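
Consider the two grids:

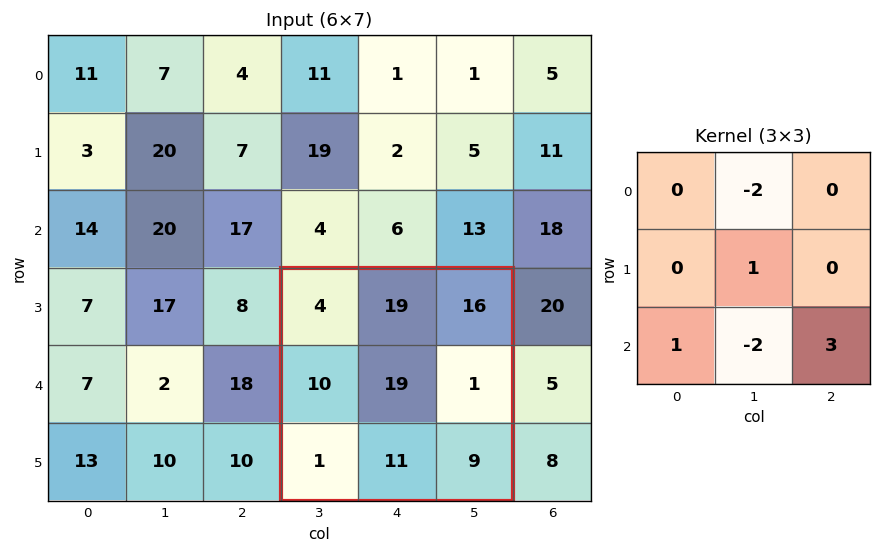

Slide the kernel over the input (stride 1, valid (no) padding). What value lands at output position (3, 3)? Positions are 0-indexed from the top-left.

The receptive field on the input at this output position is [4 19 16 / 10 19 1 / 1 11 9]. Elementwise product with the kernel and sum: 19·-2 + 19·1 + 1·1 + 11·-2 + 9·3.

-13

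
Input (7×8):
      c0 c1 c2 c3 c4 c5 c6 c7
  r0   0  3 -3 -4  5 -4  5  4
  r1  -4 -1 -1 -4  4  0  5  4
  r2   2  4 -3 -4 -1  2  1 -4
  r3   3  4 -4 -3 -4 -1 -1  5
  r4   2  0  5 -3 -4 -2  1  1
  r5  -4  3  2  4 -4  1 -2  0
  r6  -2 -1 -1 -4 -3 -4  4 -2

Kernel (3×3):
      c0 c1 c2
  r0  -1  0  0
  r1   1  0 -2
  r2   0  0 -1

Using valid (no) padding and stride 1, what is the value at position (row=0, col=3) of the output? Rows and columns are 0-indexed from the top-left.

-2

The receptive field on the input at this output position is [-4 5 -4 / -4 4 0 / -4 -1 2]. Elementwise product with the kernel and sum: -4·-1 + -4·1 + 0·-2 + 2·-1.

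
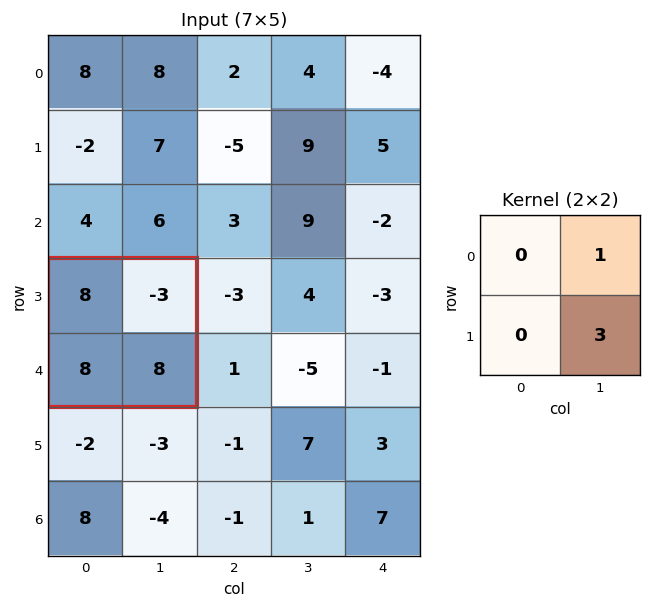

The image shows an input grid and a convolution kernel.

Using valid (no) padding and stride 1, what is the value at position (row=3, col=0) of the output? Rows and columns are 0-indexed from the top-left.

The receptive field on the input at this output position is [8 -3 / 8 8]. Elementwise product with the kernel and sum: -3·1 + 8·3.

21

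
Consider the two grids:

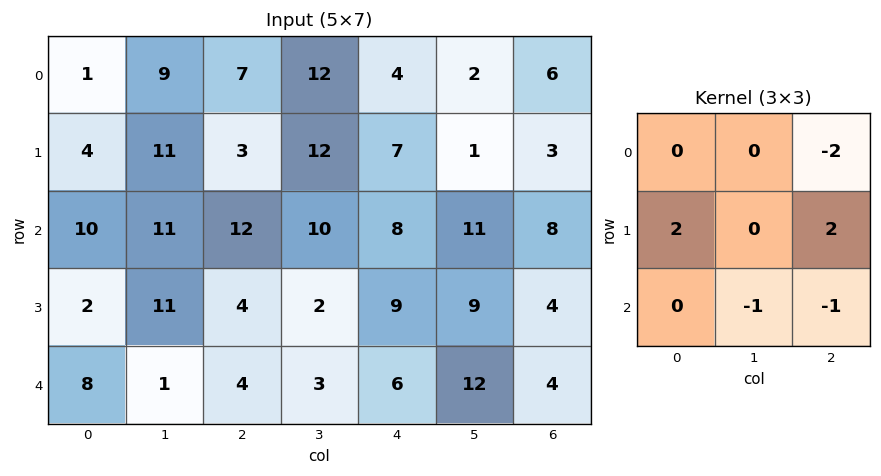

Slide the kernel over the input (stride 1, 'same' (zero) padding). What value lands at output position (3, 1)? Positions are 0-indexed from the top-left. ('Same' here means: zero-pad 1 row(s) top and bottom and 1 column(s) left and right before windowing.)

The receptive field on the zero-padded input at this output position is [10 11 12 / 2 11 4 / 8 1 4]. Elementwise product with the kernel and sum: 12·-2 + 2·2 + 4·2 + 1·-1 + 4·-1.

-17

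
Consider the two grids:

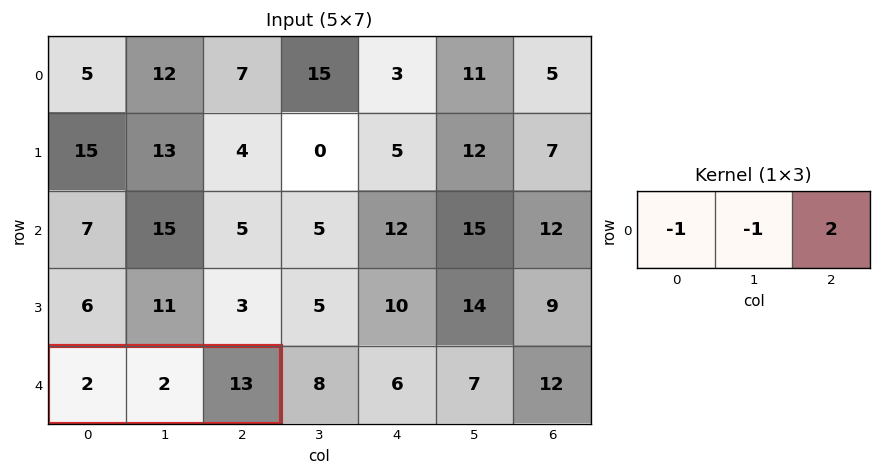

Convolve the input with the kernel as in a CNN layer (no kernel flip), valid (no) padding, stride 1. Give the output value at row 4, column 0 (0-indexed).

22

The receptive field on the input at this output position is [2 2 13]. Elementwise product with the kernel and sum: 2·-1 + 2·-1 + 13·2.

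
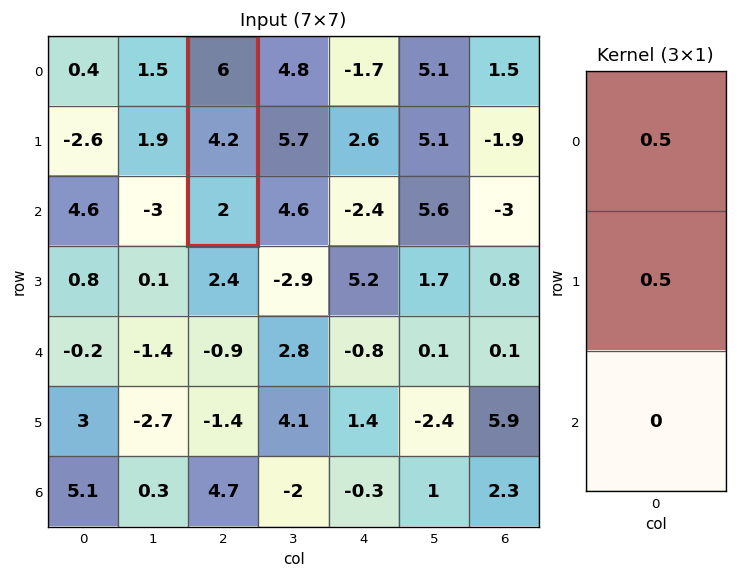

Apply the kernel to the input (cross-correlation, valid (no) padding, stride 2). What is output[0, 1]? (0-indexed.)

The receptive field on the input at this output position is [6 / 4.2 / 2]. Elementwise product with the kernel and sum: 6·0.5 + 4.2·0.5.

5.1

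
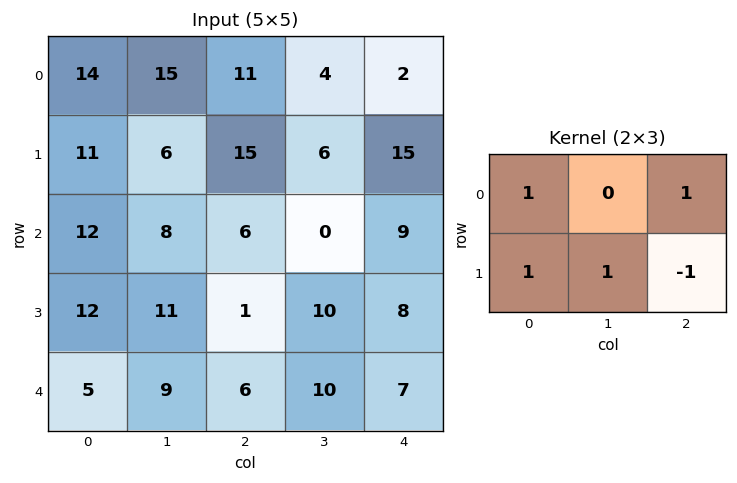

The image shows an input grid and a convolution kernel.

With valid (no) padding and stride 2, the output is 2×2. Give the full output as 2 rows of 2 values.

Output[0,0]: The receptive field on the input at this output position is [14 15 11 / 11 6 15]. Elementwise product with the kernel and sum: 14·1 + 11·1 + 11·1 + 6·1 + 15·-1.
Output[0,1]: The receptive field on the input at this output position is [11 4 2 / 15 6 15]. Elementwise product with the kernel and sum: 11·1 + 2·1 + 15·1 + 6·1 + 15·-1.

27 19
40 18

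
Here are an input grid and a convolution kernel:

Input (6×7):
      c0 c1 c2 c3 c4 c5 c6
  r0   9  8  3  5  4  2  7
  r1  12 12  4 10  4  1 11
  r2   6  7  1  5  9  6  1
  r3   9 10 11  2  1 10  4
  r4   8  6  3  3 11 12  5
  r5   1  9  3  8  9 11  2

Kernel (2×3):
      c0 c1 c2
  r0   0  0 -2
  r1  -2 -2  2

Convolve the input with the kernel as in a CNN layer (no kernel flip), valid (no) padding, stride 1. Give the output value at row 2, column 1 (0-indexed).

-48

The receptive field on the input at this output position is [7 1 5 / 10 11 2]. Elementwise product with the kernel and sum: 5·-2 + 10·-2 + 11·-2 + 2·2.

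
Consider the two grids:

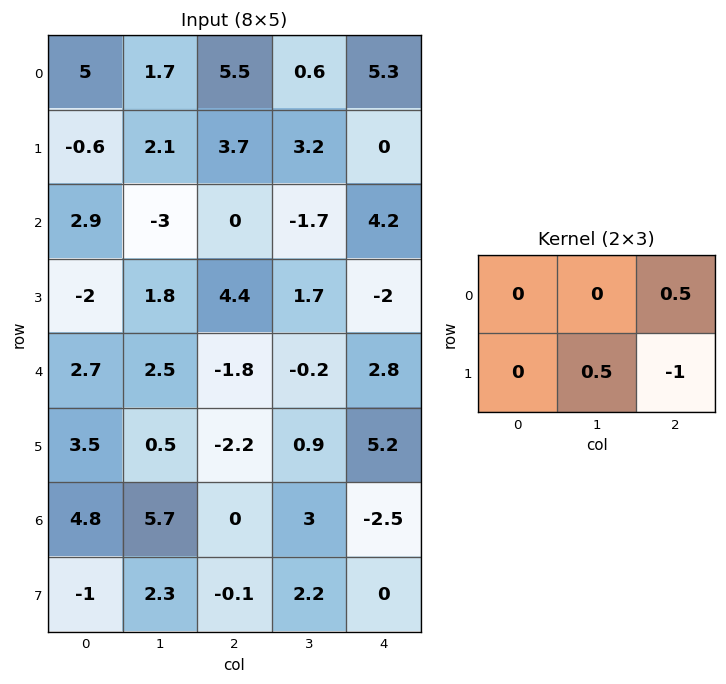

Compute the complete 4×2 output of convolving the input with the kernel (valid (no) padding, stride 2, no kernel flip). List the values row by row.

0.1 4.25
-3.5 4.95
1.55 -3.35
1.25 -0.15

Output[0,0]: The receptive field on the input at this output position is [5 1.7 5.5 / -0.6 2.1 3.7]. Elementwise product with the kernel and sum: 5.5·0.5 + 2.1·0.5 + 3.7·-1.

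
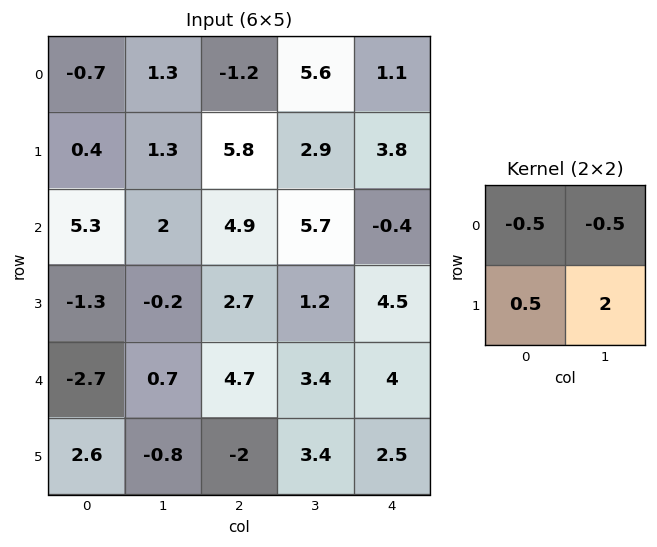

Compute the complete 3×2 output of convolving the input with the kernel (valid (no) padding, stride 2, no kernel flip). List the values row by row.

2.5 6.5
-4.7 -1.55
0.7 1.75

Output[0,0]: The receptive field on the input at this output position is [-0.7 1.3 / 0.4 1.3]. Elementwise product with the kernel and sum: -0.7·-0.5 + 1.3·-0.5 + 0.4·0.5 + 1.3·2.
Output[0,1]: The receptive field on the input at this output position is [-1.2 5.6 / 5.8 2.9]. Elementwise product with the kernel and sum: -1.2·-0.5 + 5.6·-0.5 + 5.8·0.5 + 2.9·2.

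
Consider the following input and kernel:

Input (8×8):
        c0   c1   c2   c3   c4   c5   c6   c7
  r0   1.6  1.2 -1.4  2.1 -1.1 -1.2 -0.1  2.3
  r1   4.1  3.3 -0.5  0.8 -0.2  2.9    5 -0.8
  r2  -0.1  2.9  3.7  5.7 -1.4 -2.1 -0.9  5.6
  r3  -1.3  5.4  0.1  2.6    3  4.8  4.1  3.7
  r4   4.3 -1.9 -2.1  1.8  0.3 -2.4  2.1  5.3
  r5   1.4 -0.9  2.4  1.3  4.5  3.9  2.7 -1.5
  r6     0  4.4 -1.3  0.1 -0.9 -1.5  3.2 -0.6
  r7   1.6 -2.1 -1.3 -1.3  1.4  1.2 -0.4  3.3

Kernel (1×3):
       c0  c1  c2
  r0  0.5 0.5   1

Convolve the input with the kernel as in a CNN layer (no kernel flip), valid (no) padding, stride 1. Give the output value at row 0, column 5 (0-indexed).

The receptive field on the input at this output position is [-1.2 -0.1 2.3]. Elementwise product with the kernel and sum: -1.2·0.5 + -0.1·0.5 + 2.3·1.

1.65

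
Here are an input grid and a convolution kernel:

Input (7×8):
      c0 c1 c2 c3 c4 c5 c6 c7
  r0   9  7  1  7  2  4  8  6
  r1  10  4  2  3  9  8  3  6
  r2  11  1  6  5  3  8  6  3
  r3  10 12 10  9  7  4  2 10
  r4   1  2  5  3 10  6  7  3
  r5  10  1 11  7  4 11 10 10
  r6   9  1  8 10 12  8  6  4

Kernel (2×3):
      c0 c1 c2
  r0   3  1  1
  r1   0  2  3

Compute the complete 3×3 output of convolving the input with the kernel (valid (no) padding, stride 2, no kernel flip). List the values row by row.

49 45 43
94 65 37
45 54 95

Output[0,0]: The receptive field on the input at this output position is [9 7 1 / 10 4 2]. Elementwise product with the kernel and sum: 9·3 + 7·1 + 1·1 + 4·2 + 2·3.
Output[0,1]: The receptive field on the input at this output position is [1 7 2 / 2 3 9]. Elementwise product with the kernel and sum: 1·3 + 7·1 + 2·1 + 3·2 + 9·3.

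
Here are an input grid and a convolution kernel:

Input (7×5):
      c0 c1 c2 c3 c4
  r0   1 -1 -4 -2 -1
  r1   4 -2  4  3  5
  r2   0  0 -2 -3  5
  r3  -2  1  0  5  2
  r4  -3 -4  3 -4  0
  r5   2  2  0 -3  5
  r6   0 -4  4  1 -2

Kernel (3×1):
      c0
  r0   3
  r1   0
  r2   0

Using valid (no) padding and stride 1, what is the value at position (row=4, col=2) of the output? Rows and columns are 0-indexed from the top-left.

9

The receptive field on the input at this output position is [3 / 0 / 4]. Elementwise product with the kernel and sum: 3·3.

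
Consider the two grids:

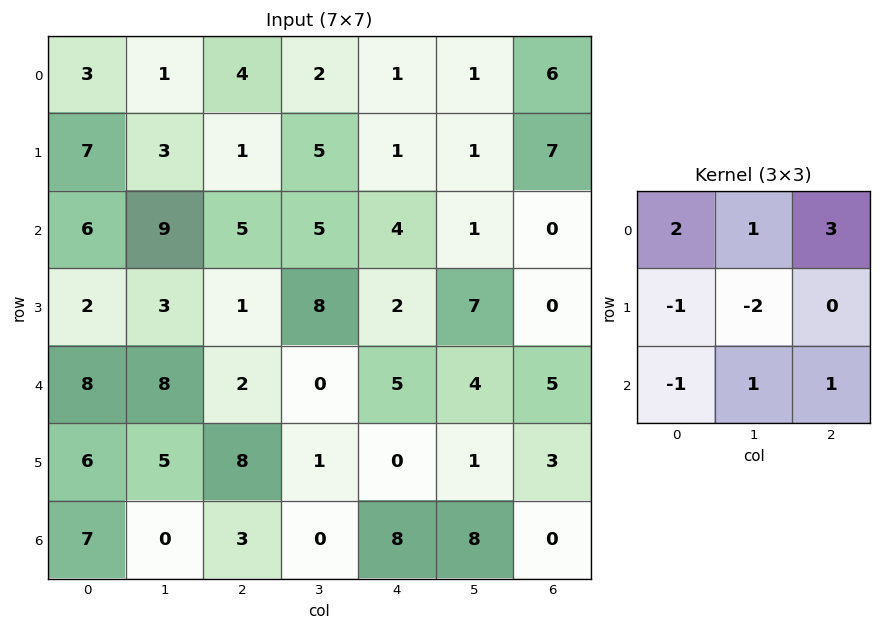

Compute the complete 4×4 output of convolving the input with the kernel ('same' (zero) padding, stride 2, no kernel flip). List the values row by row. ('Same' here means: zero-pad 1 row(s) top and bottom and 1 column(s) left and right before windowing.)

Output[0,0]: The receptive field on the zero-padded input at this output position is [0 0 0 / 0 3 1 / 0 7 3]. Elementwise product with the kernel and sum: 0·2 + 0·1 + 0·3 + 0·-1 + 3·-2 + 0·-1 + 7·1 + 3·1.
Output[0,1]: The receptive field on the zero-padded input at this output position is [0 0 0 / 1 4 2 / 3 1 5]. Elementwise product with the kernel and sum: 0·2 + 0·1 + 0·3 + 1·-1 + 4·-2 + 3·-1 + 1·1 + 5·1.

4 -6 -7 -7
9 9 2 1
6 23 29 2
7 15 -11 -3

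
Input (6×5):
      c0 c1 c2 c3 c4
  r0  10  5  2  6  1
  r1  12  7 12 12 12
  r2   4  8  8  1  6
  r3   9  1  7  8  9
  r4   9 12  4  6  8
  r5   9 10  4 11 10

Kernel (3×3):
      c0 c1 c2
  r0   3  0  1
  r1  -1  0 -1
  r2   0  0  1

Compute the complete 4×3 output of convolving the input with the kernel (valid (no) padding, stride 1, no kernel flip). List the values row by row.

16 3 -11
43 32 43
8 22 22
25 4 28

Output[0,0]: The receptive field on the input at this output position is [10 5 2 / 12 7 12 / 4 8 8]. Elementwise product with the kernel and sum: 10·3 + 2·1 + 12·-1 + 12·-1 + 8·1.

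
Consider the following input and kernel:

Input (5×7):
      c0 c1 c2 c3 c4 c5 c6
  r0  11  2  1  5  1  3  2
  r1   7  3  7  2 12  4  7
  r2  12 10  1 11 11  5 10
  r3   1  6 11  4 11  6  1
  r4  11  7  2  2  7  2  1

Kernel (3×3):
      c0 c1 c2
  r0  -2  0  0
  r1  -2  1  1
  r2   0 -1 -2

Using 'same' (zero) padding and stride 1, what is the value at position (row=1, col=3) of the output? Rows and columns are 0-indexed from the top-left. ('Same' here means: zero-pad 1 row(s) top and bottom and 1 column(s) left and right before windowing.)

-35

The receptive field on the zero-padded input at this output position is [1 5 1 / 7 2 12 / 1 11 11]. Elementwise product with the kernel and sum: 1·-2 + 7·-2 + 2·1 + 12·1 + 11·-1 + 11·-2.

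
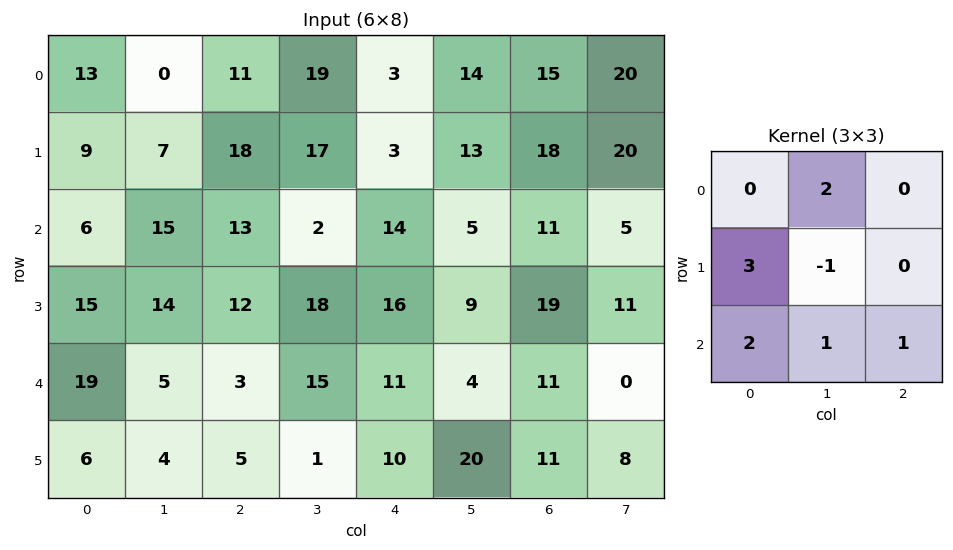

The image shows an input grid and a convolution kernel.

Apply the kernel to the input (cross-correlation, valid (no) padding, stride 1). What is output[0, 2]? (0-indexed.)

117

The receptive field on the input at this output position is [11 19 3 / 18 17 3 / 13 2 14]. Elementwise product with the kernel and sum: 19·2 + 18·3 + 17·-1 + 13·2 + 2·1 + 14·1.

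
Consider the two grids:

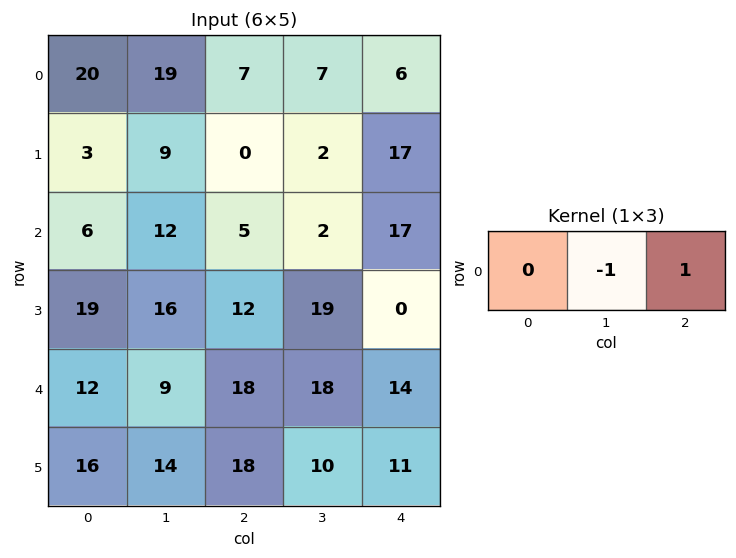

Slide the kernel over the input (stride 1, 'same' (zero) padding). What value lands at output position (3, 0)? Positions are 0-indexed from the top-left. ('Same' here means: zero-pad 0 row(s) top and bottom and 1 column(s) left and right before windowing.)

-3

The receptive field on the zero-padded input at this output position is [0 19 16]. Elementwise product with the kernel and sum: 19·-1 + 16·1.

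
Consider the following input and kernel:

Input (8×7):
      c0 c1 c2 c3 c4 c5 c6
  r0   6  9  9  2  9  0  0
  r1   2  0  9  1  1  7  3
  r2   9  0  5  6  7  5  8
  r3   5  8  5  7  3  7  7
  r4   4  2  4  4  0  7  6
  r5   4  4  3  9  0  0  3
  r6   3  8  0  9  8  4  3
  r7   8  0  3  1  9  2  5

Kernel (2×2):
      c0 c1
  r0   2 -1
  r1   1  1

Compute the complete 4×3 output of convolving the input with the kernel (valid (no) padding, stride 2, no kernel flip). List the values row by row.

5 26 26
31 16 19
14 16 -7
6 -5 23

Output[0,0]: The receptive field on the input at this output position is [6 9 / 2 0]. Elementwise product with the kernel and sum: 6·2 + 9·-1 + 2·1 + 0·1.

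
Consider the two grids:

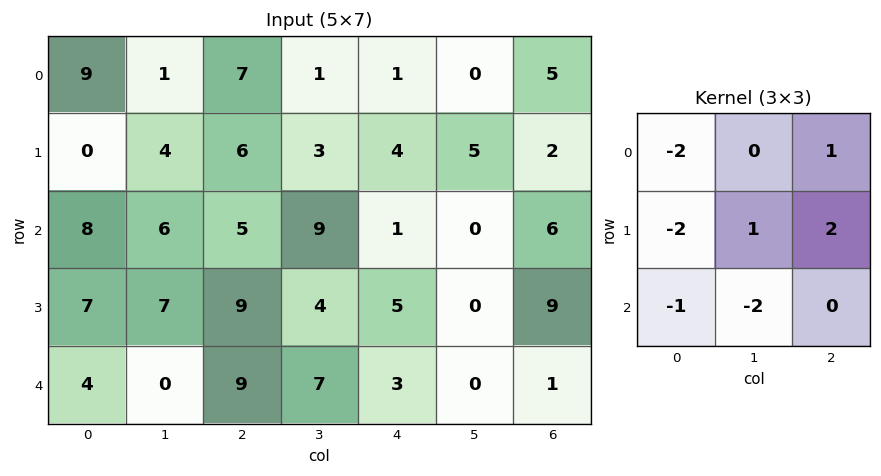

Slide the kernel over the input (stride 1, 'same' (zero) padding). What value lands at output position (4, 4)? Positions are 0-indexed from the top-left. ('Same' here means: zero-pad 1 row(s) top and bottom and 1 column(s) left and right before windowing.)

The receptive field on the zero-padded input at this output position is [4 5 0 / 7 3 0 / 0 0 0]. Elementwise product with the kernel and sum: 4·-2 + 0·1 + 7·-2 + 3·1 + 0·2 + 0·-1 + 0·-2.

-19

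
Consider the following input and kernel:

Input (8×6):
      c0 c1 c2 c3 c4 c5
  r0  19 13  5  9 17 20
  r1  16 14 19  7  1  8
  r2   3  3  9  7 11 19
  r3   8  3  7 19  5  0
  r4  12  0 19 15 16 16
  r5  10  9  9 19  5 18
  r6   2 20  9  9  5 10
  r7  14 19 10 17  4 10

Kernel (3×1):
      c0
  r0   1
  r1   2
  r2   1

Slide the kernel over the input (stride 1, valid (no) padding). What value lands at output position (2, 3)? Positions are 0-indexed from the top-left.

60

The receptive field on the input at this output position is [7 / 19 / 15]. Elementwise product with the kernel and sum: 7·1 + 19·2 + 15·1.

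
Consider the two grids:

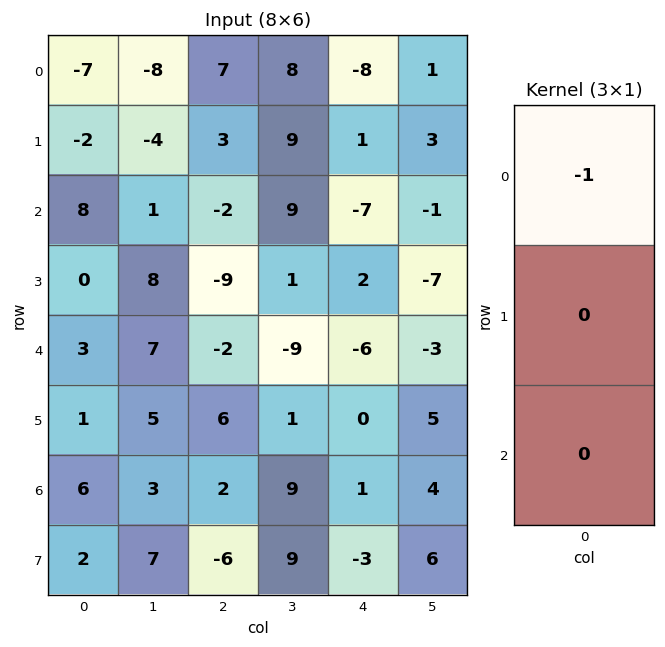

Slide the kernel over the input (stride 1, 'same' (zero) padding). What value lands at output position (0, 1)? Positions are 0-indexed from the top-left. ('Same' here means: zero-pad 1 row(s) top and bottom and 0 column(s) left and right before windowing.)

The receptive field on the zero-padded input at this output position is [0 / -8 / -4]. Elementwise product with the kernel and sum: 0·-1.

0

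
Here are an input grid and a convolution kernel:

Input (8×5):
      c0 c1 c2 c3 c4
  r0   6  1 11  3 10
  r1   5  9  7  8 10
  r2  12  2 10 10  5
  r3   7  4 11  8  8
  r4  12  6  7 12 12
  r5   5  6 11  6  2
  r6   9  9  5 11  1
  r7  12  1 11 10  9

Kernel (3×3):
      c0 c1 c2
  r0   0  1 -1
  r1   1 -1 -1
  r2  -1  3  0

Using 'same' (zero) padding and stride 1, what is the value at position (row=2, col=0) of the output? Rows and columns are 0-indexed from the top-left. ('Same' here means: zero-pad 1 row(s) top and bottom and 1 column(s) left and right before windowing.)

The receptive field on the zero-padded input at this output position is [0 5 9 / 0 12 2 / 0 7 4]. Elementwise product with the kernel and sum: 5·1 + 9·-1 + 0·1 + 12·-1 + 2·-1 + 0·-1 + 7·3.

3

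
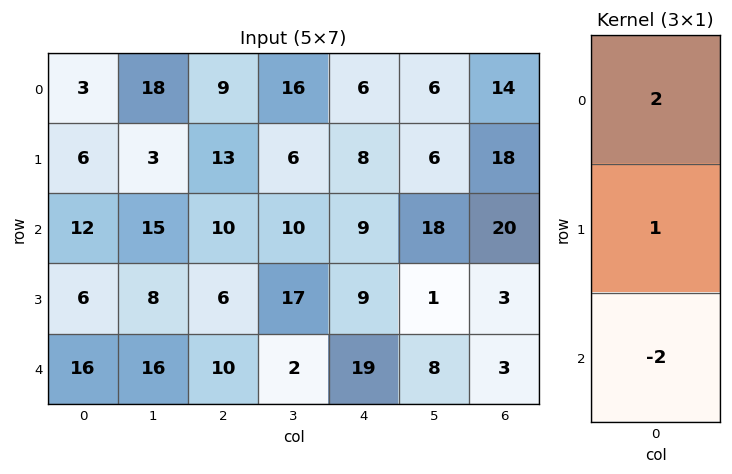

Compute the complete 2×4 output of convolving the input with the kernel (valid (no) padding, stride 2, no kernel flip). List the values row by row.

Output[0,0]: The receptive field on the input at this output position is [3 / 6 / 12]. Elementwise product with the kernel and sum: 3·2 + 6·1 + 12·-2.
Output[0,1]: The receptive field on the input at this output position is [9 / 13 / 10]. Elementwise product with the kernel and sum: 9·2 + 13·1 + 10·-2.

-12 11 2 6
-2 6 -11 37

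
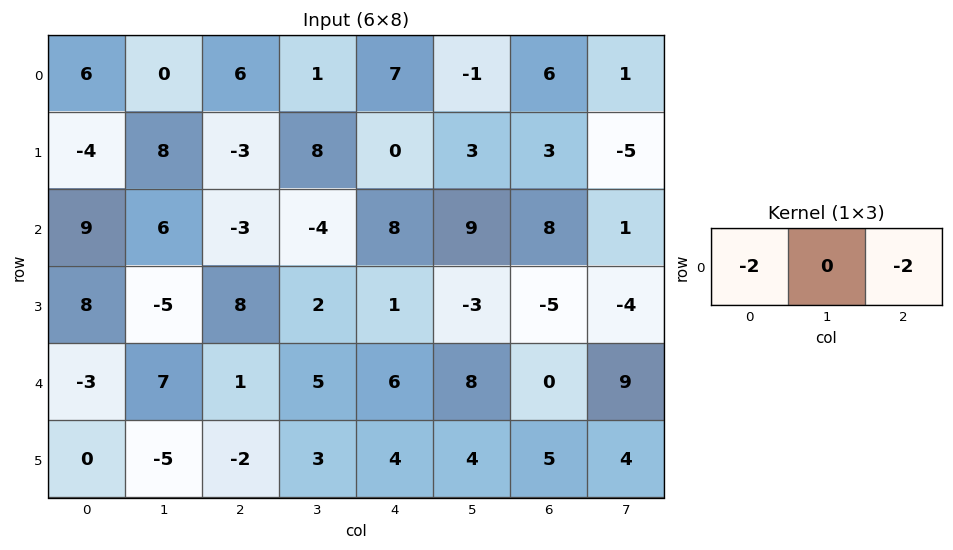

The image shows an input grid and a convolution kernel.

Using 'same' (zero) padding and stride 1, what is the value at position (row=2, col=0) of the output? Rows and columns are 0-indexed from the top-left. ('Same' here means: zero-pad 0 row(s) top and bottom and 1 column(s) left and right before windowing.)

The receptive field on the zero-padded input at this output position is [0 9 6]. Elementwise product with the kernel and sum: 0·-2 + 6·-2.

-12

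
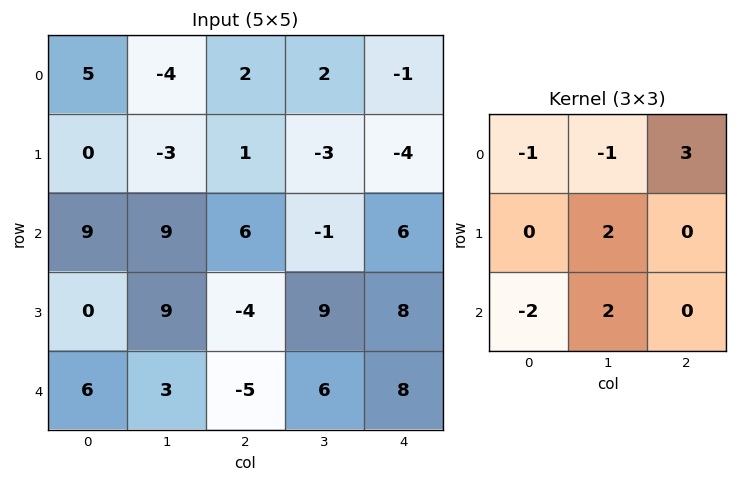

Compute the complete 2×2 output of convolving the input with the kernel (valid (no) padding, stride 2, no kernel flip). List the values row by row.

Output[0,0]: The receptive field on the input at this output position is [5 -4 2 / 0 -3 1 / 9 9 6]. Elementwise product with the kernel and sum: 5·-1 + -4·-1 + 2·3 + -3·2 + 9·-2 + 9·2.
Output[0,1]: The receptive field on the input at this output position is [2 2 -1 / 1 -3 -4 / 6 -1 6]. Elementwise product with the kernel and sum: 2·-1 + 2·-1 + -1·3 + -3·2 + 6·-2 + -1·2.

-1 -27
12 53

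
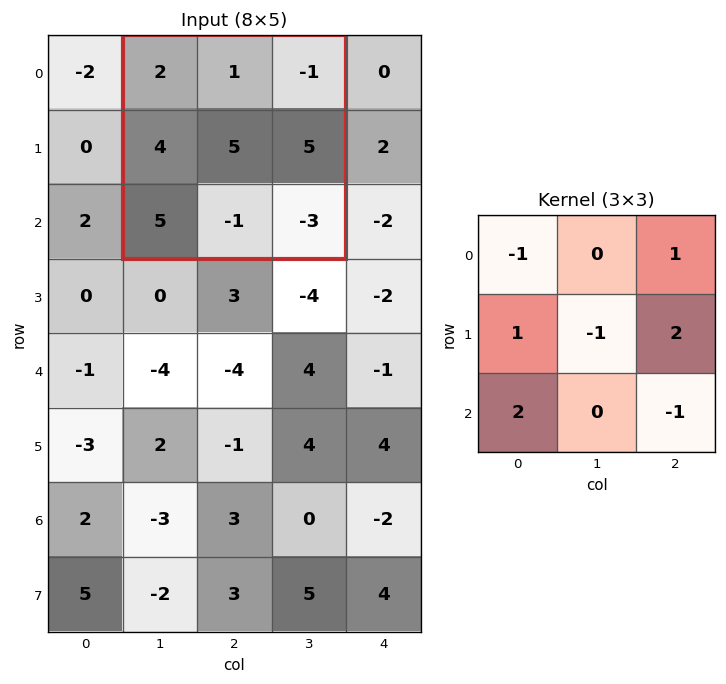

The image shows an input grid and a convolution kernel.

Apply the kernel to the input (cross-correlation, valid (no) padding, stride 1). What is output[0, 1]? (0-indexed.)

The receptive field on the input at this output position is [2 1 -1 / 4 5 5 / 5 -1 -3]. Elementwise product with the kernel and sum: 2·-1 + -1·1 + 4·1 + 5·-1 + 5·2 + 5·2 + -3·-1.

19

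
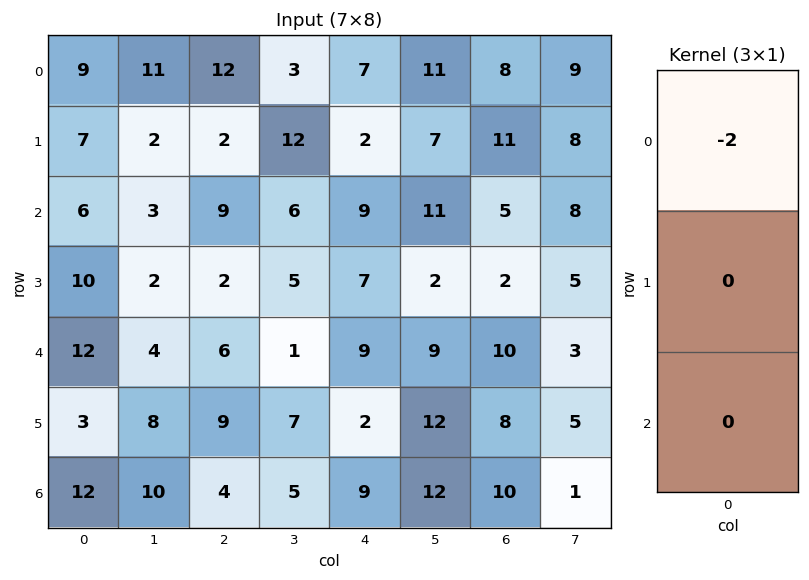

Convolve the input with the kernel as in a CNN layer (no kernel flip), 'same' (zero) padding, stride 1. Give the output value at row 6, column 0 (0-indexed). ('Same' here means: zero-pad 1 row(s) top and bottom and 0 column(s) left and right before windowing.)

The receptive field on the zero-padded input at this output position is [3 / 12 / 0]. Elementwise product with the kernel and sum: 3·-2.

-6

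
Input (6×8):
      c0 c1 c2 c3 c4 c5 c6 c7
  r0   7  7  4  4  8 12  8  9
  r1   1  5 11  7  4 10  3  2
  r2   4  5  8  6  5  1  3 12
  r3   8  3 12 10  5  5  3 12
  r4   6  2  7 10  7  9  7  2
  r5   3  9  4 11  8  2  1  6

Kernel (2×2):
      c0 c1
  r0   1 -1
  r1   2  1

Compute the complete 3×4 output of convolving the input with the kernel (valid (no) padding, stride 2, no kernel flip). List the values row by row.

Output[0,0]: The receptive field on the input at this output position is [7 7 / 1 5]. Elementwise product with the kernel and sum: 7·1 + 7·-1 + 1·2 + 5·1.
Output[0,1]: The receptive field on the input at this output position is [4 4 / 11 7]. Elementwise product with the kernel and sum: 4·1 + 4·-1 + 11·2 + 7·1.

7 29 14 7
18 36 19 9
19 16 16 13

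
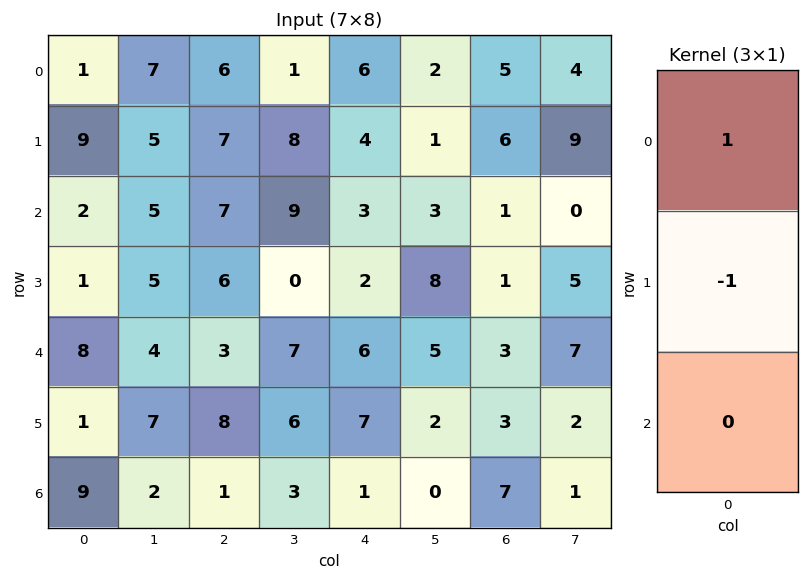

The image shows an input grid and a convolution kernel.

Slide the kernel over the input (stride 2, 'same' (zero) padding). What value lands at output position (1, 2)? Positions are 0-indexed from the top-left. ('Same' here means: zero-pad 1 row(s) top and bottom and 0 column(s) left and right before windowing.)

The receptive field on the zero-padded input at this output position is [4 / 3 / 2]. Elementwise product with the kernel and sum: 4·1 + 3·-1.

1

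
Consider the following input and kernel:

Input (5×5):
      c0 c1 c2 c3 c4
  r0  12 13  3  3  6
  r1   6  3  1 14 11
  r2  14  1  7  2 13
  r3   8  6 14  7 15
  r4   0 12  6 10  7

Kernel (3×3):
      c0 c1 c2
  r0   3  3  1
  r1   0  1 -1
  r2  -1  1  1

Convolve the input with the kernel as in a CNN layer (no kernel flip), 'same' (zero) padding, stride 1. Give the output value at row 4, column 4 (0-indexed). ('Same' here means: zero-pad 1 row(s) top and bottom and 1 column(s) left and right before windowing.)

The receptive field on the zero-padded input at this output position is [7 15 0 / 10 7 0 / 0 0 0]. Elementwise product with the kernel and sum: 7·3 + 15·3 + 0·1 + 7·1 + 0·-1 + 0·-1 + 0·1 + 0·1.

73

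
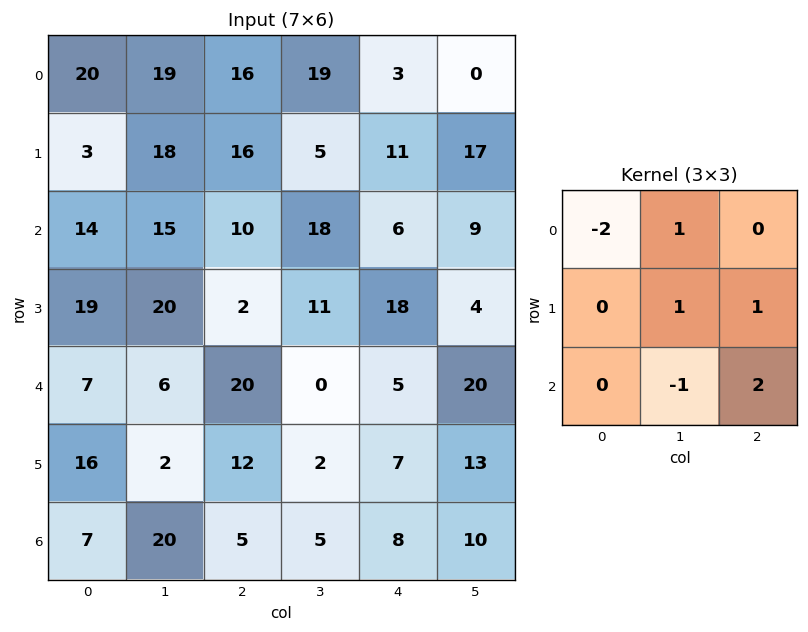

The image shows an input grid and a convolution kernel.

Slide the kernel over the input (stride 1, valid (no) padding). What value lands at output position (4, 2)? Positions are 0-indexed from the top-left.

The receptive field on the input at this output position is [20 0 5 / 12 2 7 / 5 5 8]. Elementwise product with the kernel and sum: 20·-2 + 0·1 + 2·1 + 7·1 + 5·-1 + 8·2.

-20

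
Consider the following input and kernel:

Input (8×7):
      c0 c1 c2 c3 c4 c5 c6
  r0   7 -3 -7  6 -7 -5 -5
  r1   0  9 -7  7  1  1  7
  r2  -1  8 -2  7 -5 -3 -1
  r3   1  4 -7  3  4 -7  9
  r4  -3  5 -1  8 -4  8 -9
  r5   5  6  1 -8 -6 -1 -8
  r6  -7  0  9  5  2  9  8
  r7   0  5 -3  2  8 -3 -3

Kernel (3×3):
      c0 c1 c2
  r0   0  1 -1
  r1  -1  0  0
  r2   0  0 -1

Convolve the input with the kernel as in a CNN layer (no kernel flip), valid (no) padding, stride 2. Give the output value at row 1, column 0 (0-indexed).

10

The receptive field on the input at this output position is [-1 8 -2 / 1 4 -7 / -3 5 -1]. Elementwise product with the kernel and sum: 8·1 + -2·-1 + 1·-1 + -1·-1.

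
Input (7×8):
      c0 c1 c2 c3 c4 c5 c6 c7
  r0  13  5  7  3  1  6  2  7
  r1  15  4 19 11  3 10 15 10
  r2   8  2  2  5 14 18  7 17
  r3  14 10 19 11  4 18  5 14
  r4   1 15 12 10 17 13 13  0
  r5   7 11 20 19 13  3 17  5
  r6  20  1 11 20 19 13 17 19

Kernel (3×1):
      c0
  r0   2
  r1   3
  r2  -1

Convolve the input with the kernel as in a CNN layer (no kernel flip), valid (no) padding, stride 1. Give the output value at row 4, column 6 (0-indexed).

The receptive field on the input at this output position is [13 / 17 / 17]. Elementwise product with the kernel and sum: 13·2 + 17·3 + 17·-1.

60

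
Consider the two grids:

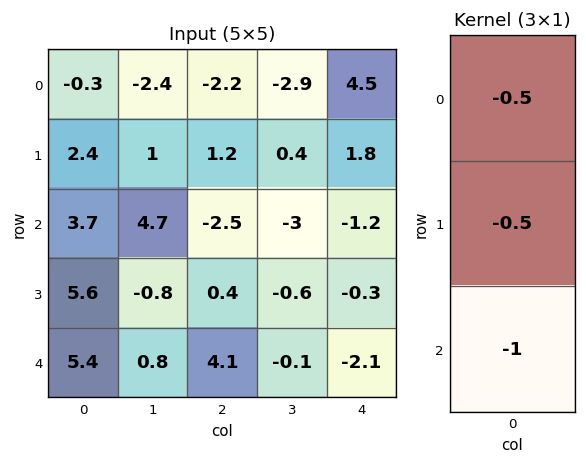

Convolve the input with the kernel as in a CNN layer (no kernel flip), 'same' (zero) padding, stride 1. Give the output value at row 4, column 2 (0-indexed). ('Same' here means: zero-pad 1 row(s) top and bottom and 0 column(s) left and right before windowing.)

The receptive field on the zero-padded input at this output position is [0.4 / 4.1 / 0]. Elementwise product with the kernel and sum: 0.4·-0.5 + 4.1·-0.5 + 0·-1.

-2.25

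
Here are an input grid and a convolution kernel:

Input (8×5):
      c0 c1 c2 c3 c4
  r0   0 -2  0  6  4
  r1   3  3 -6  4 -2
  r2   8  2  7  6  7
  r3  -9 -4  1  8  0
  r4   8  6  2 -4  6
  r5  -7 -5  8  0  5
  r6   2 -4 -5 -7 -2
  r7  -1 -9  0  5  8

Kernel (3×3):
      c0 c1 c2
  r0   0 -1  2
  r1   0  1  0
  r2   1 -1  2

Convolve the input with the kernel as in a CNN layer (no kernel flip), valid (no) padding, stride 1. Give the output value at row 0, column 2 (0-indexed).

The receptive field on the input at this output position is [0 6 4 / -6 4 -2 / 7 6 7]. Elementwise product with the kernel and sum: 6·-1 + 4·2 + 4·1 + 7·1 + 6·-1 + 7·2.

21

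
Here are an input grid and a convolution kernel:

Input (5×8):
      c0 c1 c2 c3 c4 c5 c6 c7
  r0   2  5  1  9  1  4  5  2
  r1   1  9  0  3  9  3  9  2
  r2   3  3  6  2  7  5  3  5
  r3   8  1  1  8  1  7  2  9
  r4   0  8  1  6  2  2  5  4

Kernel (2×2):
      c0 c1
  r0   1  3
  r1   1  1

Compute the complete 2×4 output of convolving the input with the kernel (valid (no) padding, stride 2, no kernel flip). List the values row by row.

Output[0,0]: The receptive field on the input at this output position is [2 5 / 1 9]. Elementwise product with the kernel and sum: 2·1 + 5·3 + 1·1 + 9·1.

27 31 25 22
21 21 30 29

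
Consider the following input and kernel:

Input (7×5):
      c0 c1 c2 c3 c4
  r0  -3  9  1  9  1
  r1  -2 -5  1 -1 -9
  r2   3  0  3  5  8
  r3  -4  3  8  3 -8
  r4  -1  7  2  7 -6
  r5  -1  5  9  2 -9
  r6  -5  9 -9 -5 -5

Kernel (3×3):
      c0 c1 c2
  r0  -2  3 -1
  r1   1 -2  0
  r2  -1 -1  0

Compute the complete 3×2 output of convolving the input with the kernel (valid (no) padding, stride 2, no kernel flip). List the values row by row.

Output[0,0]: The receptive field on the input at this output position is [-3 9 1 / -2 -5 1 / 3 0 3]. Elementwise product with the kernel and sum: -3·-2 + 9·3 + 1·-1 + -2·1 + -5·-2 + 3·-1 + 0·-1.
Output[0,1]: The receptive field on the input at this output position is [1 9 1 / 1 -1 -9 / 3 5 8]. Elementwise product with the kernel and sum: 1·-2 + 9·3 + 1·-1 + 1·1 + -1·-2 + 3·-1 + 5·-1.

37 19
-25 -6
6 42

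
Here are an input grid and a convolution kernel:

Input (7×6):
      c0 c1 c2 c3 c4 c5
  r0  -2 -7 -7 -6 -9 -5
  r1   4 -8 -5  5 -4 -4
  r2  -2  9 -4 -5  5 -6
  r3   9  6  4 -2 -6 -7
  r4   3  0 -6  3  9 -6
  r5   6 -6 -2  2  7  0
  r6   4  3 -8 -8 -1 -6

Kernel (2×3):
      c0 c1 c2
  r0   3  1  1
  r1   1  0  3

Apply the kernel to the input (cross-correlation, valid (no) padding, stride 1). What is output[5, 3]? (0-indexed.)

The receptive field on the input at this output position is [2 7 0 / -8 -1 -6]. Elementwise product with the kernel and sum: 2·3 + 7·1 + 0·1 + -8·1 + -6·3.

-13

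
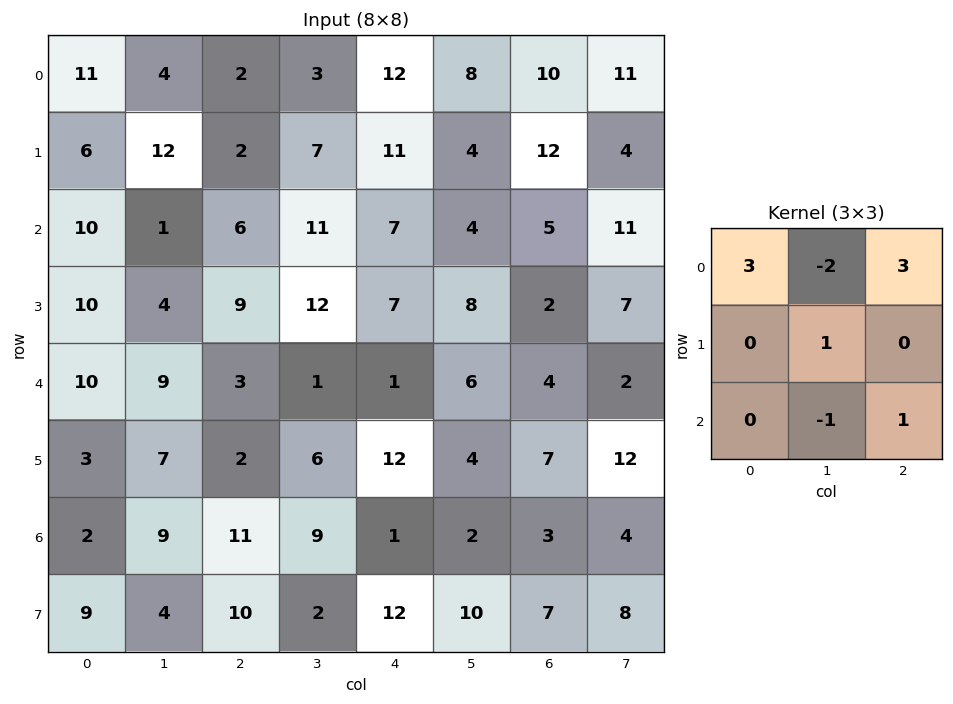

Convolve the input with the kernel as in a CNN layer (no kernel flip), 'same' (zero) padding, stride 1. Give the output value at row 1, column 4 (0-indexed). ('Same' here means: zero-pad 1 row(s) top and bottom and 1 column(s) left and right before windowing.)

The receptive field on the zero-padded input at this output position is [3 12 8 / 7 11 4 / 11 7 4]. Elementwise product with the kernel and sum: 3·3 + 12·-2 + 8·3 + 11·1 + 7·-1 + 4·1.

17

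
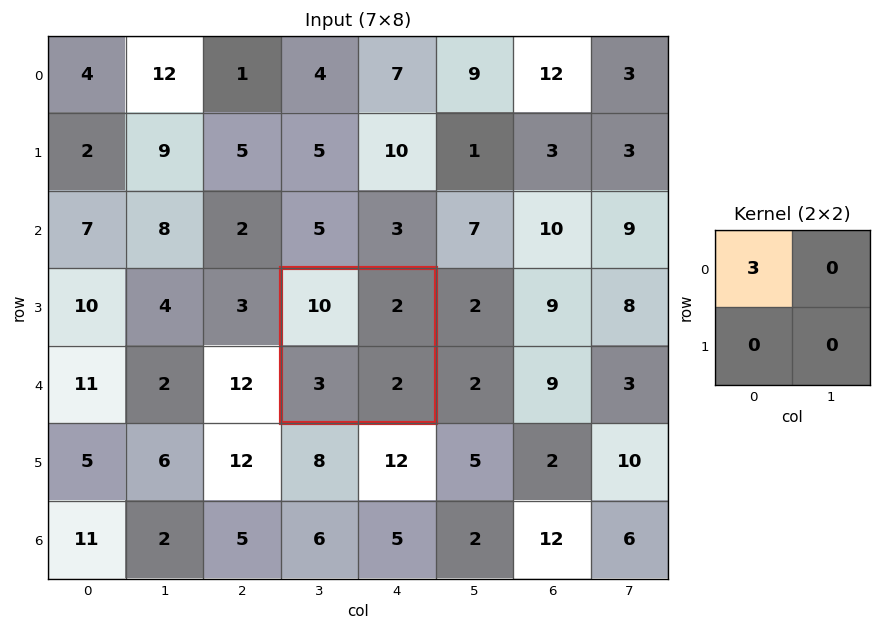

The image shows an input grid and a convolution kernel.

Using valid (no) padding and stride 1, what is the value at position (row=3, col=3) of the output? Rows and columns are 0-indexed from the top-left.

The receptive field on the input at this output position is [10 2 / 3 2]. Elementwise product with the kernel and sum: 10·3.

30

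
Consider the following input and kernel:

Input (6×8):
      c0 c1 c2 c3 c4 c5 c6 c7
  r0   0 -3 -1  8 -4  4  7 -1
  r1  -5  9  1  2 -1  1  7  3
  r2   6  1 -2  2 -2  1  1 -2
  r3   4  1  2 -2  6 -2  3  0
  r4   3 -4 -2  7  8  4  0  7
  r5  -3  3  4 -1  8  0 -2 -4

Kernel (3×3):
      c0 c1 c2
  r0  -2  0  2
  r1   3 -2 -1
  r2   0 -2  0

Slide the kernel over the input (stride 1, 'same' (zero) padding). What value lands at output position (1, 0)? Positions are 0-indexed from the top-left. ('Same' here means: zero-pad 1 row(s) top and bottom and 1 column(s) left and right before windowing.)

The receptive field on the zero-padded input at this output position is [0 0 -3 / 0 -5 9 / 0 6 1]. Elementwise product with the kernel and sum: 0·-2 + -3·2 + 0·3 + -5·-2 + 9·-1 + 6·-2.

-17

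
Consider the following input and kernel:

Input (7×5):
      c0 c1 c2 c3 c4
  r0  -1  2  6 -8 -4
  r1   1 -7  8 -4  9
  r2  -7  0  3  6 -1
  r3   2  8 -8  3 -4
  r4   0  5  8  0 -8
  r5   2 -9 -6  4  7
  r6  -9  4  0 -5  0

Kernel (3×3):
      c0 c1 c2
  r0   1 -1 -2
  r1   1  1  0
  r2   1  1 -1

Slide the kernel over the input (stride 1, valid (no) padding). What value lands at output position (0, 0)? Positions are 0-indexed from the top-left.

The receptive field on the input at this output position is [-1 2 6 / 1 -7 8 / -7 0 3]. Elementwise product with the kernel and sum: -1·1 + 2·-1 + 6·-2 + 1·1 + -7·1 + -7·1 + 0·1 + 3·-1.

-31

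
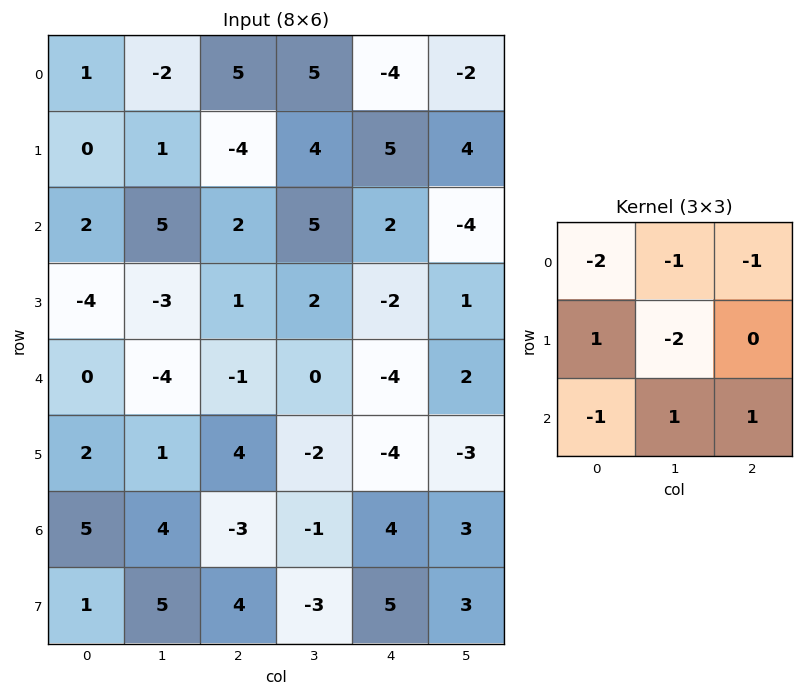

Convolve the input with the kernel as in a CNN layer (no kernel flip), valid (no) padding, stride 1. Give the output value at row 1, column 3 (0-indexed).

-19

The receptive field on the input at this output position is [4 5 4 / 5 2 -4 / 2 -2 1]. Elementwise product with the kernel and sum: 4·-2 + 5·-1 + 4·-1 + 5·1 + 2·-2 + 2·-1 + -2·1 + 1·1.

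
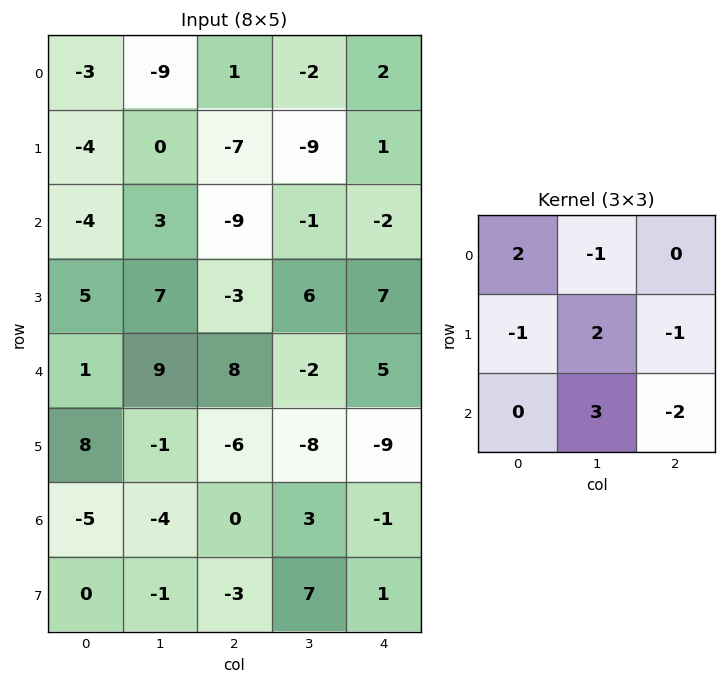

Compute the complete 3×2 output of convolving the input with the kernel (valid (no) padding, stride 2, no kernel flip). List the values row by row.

41 -7
12 -25
-23 28

Output[0,0]: The receptive field on the input at this output position is [-3 -9 1 / -4 0 -7 / -4 3 -9]. Elementwise product with the kernel and sum: -3·2 + -9·-1 + -4·-1 + 0·2 + -7·-1 + 3·3 + -9·-2.
Output[0,1]: The receptive field on the input at this output position is [1 -2 2 / -7 -9 1 / -9 -1 -2]. Elementwise product with the kernel and sum: 1·2 + -2·-1 + -7·-1 + -9·2 + 1·-1 + -1·3 + -2·-2.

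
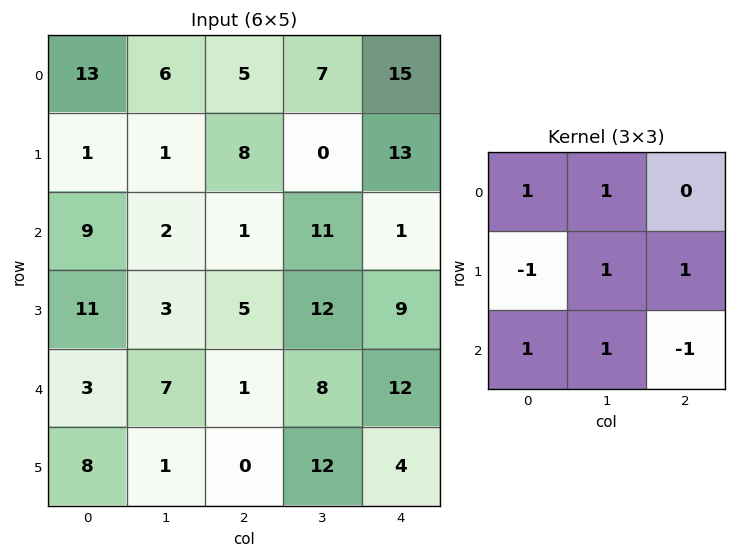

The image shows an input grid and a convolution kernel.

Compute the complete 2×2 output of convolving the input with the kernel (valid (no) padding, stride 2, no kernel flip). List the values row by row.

Output[0,0]: The receptive field on the input at this output position is [13 6 5 / 1 1 8 / 9 2 1]. Elementwise product with the kernel and sum: 13·1 + 6·1 + 1·-1 + 1·1 + 8·1 + 9·1 + 2·1 + 1·-1.
Output[0,1]: The receptive field on the input at this output position is [5 7 15 / 8 0 13 / 1 11 1]. Elementwise product with the kernel and sum: 5·1 + 7·1 + 8·-1 + 0·1 + 13·1 + 1·1 + 11·1 + 1·-1.

37 28
17 25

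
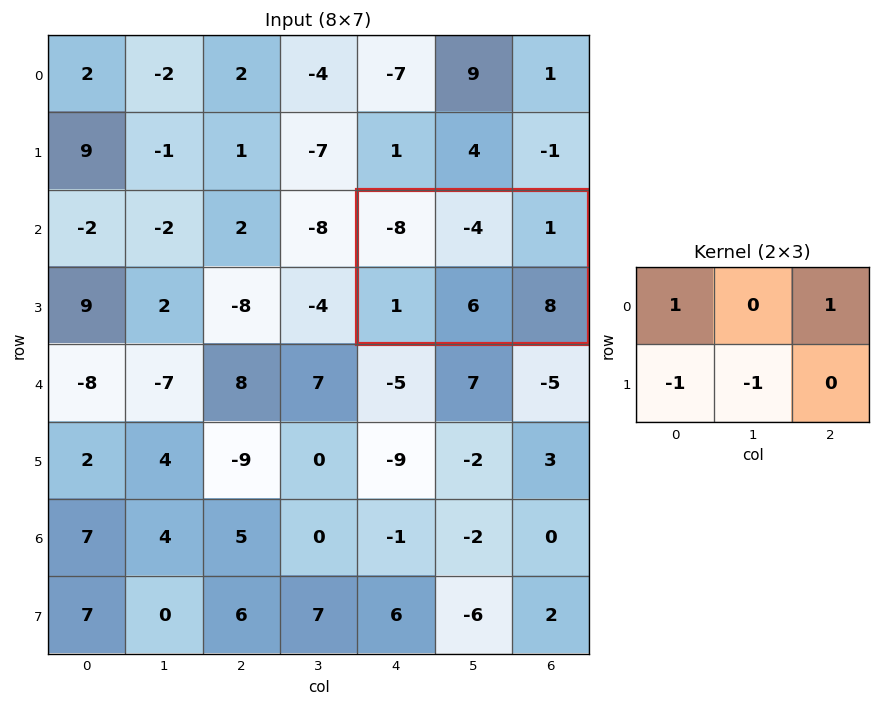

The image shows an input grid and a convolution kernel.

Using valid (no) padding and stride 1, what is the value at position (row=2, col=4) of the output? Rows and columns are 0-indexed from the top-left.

-14

The receptive field on the input at this output position is [-8 -4 1 / 1 6 8]. Elementwise product with the kernel and sum: -8·1 + 1·1 + 1·-1 + 6·-1.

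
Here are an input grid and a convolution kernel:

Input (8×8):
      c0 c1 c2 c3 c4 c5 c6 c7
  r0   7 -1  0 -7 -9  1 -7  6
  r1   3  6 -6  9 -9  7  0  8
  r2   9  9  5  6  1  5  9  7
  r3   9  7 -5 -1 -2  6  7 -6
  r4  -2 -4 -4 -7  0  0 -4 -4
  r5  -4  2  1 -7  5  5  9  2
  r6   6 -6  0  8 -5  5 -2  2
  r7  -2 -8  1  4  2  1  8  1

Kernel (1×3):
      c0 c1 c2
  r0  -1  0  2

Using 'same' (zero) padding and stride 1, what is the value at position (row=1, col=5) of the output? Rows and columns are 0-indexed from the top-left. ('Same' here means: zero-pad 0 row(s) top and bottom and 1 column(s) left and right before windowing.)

9

The receptive field on the zero-padded input at this output position is [-9 7 0]. Elementwise product with the kernel and sum: -9·-1 + 0·2.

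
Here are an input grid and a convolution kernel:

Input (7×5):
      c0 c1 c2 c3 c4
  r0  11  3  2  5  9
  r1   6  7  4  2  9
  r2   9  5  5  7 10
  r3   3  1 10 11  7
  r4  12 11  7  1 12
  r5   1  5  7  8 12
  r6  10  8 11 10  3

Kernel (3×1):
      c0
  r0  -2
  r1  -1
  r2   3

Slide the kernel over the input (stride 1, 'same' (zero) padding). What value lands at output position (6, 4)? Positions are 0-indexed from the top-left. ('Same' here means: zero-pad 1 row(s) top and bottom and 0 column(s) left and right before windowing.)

-27

The receptive field on the zero-padded input at this output position is [12 / 3 / 0]. Elementwise product with the kernel and sum: 12·-2 + 3·-1 + 0·3.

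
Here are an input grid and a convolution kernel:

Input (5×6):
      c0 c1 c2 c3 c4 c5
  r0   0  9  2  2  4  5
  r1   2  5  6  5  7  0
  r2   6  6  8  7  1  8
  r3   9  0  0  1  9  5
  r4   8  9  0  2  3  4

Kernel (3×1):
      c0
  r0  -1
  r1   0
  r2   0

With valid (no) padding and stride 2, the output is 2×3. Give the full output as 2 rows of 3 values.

0 -2 -4
-6 -8 -1

Output[0,0]: The receptive field on the input at this output position is [0 / 2 / 6]. Elementwise product with the kernel and sum: 0·-1.
Output[0,1]: The receptive field on the input at this output position is [2 / 6 / 8]. Elementwise product with the kernel and sum: 2·-1.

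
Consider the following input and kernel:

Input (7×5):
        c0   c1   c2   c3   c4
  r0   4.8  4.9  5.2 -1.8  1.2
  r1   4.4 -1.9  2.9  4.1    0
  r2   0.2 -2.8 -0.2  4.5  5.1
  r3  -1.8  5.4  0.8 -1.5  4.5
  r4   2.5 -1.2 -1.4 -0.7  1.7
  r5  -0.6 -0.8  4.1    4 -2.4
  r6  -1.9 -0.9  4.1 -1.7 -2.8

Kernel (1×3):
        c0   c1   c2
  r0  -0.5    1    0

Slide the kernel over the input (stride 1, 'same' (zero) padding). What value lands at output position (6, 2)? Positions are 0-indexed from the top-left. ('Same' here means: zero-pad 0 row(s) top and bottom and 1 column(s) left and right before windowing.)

4.55

The receptive field on the zero-padded input at this output position is [-0.9 4.1 -1.7]. Elementwise product with the kernel and sum: -0.9·-0.5 + 4.1·1.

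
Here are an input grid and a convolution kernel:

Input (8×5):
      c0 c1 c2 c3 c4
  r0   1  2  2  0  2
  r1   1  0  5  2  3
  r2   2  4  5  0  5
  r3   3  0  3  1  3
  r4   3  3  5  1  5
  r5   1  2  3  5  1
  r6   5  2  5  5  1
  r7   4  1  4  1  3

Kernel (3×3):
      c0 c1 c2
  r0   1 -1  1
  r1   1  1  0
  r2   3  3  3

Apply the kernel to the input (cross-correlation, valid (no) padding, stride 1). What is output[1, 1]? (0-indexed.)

18

The receptive field on the input at this output position is [0 5 2 / 4 5 0 / 0 3 1]. Elementwise product with the kernel and sum: 0·1 + 5·-1 + 2·1 + 4·1 + 5·1 + 0·3 + 3·3 + 1·3.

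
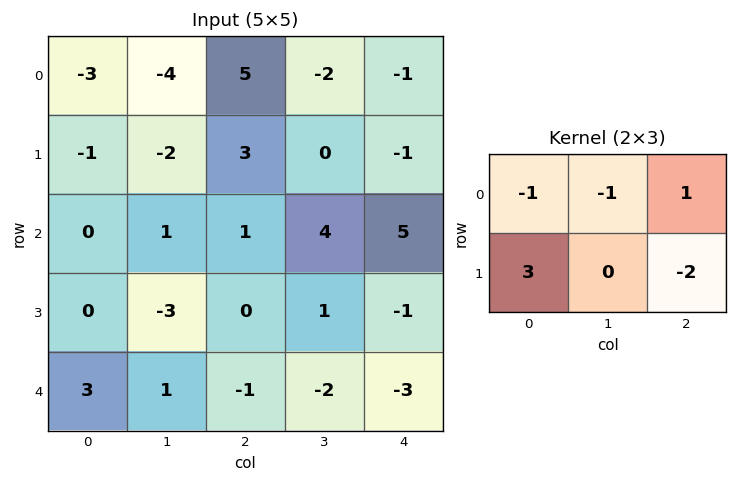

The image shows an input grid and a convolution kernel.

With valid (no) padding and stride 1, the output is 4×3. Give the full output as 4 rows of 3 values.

3 -9 7
4 -6 -11
0 -9 2
14 11 1

Output[0,0]: The receptive field on the input at this output position is [-3 -4 5 / -1 -2 3]. Elementwise product with the kernel and sum: -3·-1 + -4·-1 + 5·1 + -1·3 + 3·-2.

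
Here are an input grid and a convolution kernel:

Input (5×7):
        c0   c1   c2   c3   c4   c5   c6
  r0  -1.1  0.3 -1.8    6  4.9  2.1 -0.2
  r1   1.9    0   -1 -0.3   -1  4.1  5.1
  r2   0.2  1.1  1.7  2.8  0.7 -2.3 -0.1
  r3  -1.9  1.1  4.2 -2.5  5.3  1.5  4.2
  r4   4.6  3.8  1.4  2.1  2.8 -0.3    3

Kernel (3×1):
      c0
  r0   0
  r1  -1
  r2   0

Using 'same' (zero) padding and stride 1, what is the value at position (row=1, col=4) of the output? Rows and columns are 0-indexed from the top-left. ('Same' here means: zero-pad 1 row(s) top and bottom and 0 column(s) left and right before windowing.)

The receptive field on the zero-padded input at this output position is [4.9 / -1 / 0.7]. Elementwise product with the kernel and sum: -1·-1.

1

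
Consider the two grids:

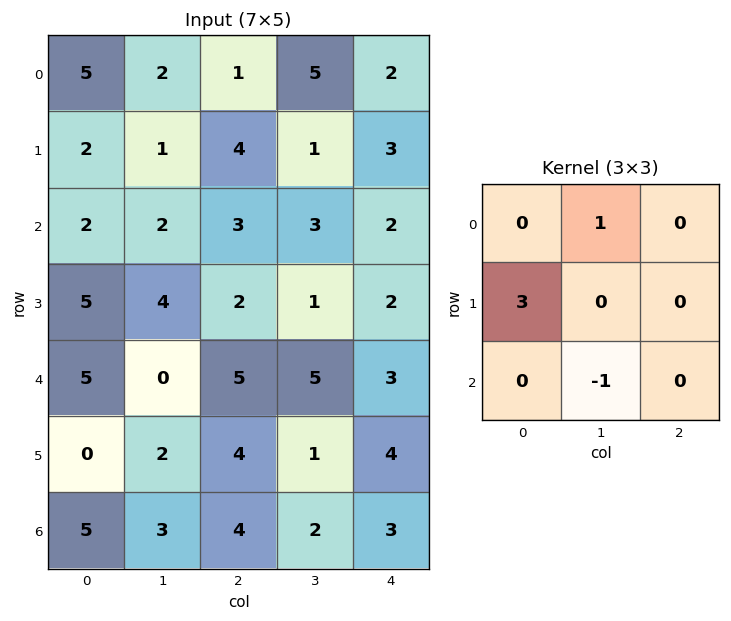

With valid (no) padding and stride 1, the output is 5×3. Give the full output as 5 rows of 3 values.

Output[0,0]: The receptive field on the input at this output position is [5 2 1 / 2 1 4 / 2 2 3]. Elementwise product with the kernel and sum: 2·1 + 2·3 + 2·-1.
Output[0,1]: The receptive field on the input at this output position is [2 1 5 / 1 4 1 / 2 3 3]. Elementwise product with the kernel and sum: 1·1 + 1·3 + 3·-1.

6 1 14
3 8 9
17 10 4
17 -2 15
-3 7 15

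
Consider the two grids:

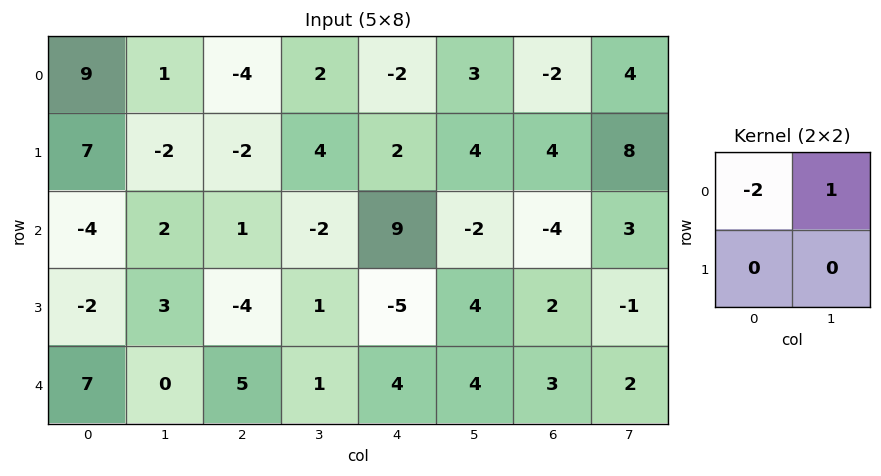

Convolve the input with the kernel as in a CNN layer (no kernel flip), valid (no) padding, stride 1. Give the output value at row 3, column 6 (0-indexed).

-5

The receptive field on the input at this output position is [2 -1 / 3 2]. Elementwise product with the kernel and sum: 2·-2 + -1·1.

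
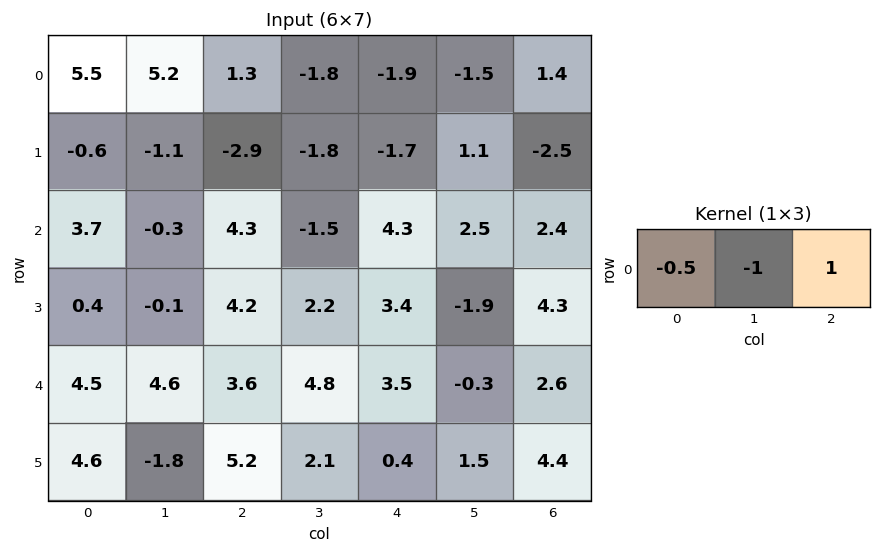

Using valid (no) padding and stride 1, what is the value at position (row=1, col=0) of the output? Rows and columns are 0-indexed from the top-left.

The receptive field on the input at this output position is [-0.6 -1.1 -2.9]. Elementwise product with the kernel and sum: -0.6·-0.5 + -1.1·-1 + -2.9·1.

-1.5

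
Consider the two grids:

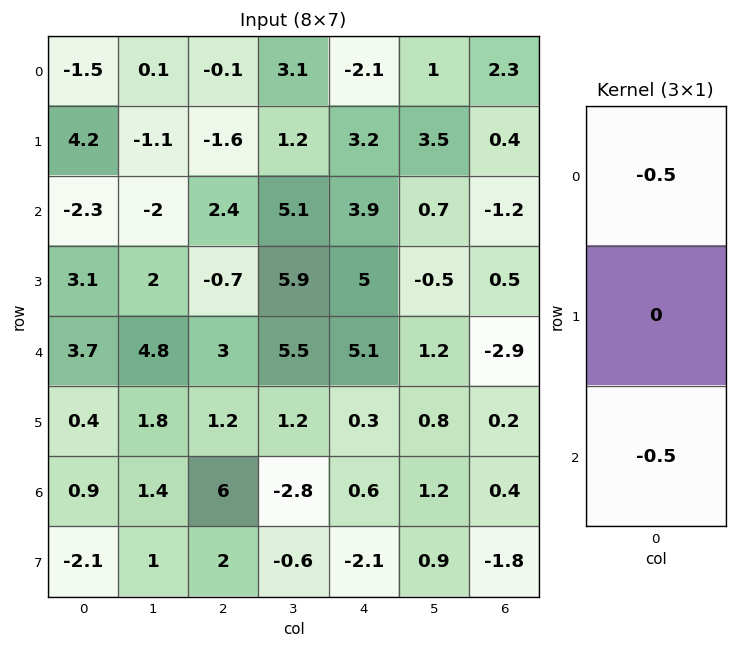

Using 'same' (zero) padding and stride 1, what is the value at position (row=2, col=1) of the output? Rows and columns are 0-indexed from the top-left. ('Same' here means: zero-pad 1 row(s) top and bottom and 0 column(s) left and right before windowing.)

-0.45

The receptive field on the zero-padded input at this output position is [-1.1 / -2 / 2]. Elementwise product with the kernel and sum: -1.1·-0.5 + 2·-0.5.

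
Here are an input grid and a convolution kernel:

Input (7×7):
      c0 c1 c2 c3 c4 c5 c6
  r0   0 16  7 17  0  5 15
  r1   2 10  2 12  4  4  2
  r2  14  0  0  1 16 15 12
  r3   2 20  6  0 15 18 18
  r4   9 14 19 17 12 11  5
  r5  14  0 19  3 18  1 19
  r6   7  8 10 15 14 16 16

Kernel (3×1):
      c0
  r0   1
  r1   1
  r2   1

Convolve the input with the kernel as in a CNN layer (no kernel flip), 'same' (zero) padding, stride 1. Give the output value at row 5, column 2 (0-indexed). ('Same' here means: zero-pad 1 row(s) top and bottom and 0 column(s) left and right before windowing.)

48

The receptive field on the zero-padded input at this output position is [19 / 19 / 10]. Elementwise product with the kernel and sum: 19·1 + 19·1 + 10·1.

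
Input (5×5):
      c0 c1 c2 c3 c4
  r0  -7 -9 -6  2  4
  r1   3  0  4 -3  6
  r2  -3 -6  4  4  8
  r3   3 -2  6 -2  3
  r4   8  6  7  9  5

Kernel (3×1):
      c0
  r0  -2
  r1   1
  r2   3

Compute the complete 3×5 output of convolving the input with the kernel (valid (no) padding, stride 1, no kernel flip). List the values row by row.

Output[0,0]: The receptive field on the input at this output position is [-7 / 3 / -3]. Elementwise product with the kernel and sum: -7·-2 + 3·1 + -3·3.

8 0 28 5 22
0 -12 14 4 5
33 28 19 17 2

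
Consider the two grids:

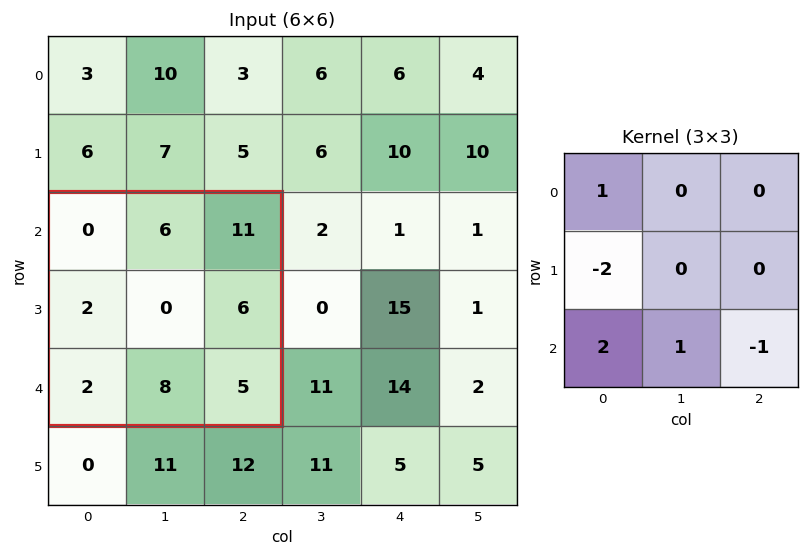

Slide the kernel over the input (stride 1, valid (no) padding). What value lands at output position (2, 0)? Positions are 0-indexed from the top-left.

3

The receptive field on the input at this output position is [0 6 11 / 2 0 6 / 2 8 5]. Elementwise product with the kernel and sum: 0·1 + 2·-2 + 2·2 + 8·1 + 5·-1.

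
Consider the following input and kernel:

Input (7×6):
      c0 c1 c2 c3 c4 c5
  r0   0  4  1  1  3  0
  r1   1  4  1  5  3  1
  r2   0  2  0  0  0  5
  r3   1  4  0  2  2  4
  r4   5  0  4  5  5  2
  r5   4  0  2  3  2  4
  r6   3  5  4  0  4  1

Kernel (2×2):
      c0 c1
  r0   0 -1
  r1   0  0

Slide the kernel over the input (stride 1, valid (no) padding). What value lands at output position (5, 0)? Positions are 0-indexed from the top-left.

The receptive field on the input at this output position is [4 0 / 3 5]. Elementwise product with the kernel and sum: 0·-1.

0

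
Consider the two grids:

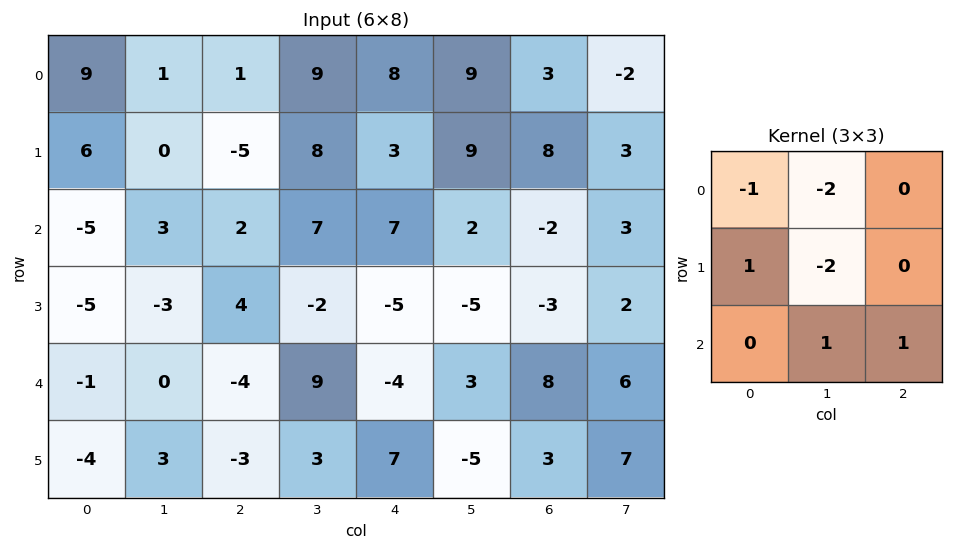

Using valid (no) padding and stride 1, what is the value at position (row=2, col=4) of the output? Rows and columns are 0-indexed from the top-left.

The receptive field on the input at this output position is [7 2 -2 / -5 -5 -3 / -4 3 8]. Elementwise product with the kernel and sum: 7·-1 + 2·-2 + -5·1 + -5·-2 + 3·1 + 8·1.

5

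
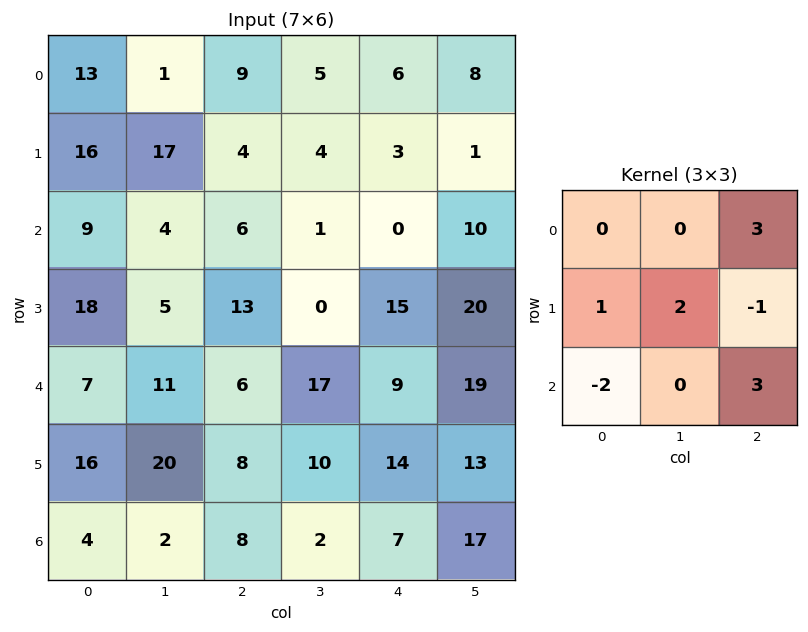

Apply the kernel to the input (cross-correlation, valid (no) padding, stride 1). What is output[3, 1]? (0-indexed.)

-4

The receptive field on the input at this output position is [5 13 0 / 11 6 17 / 20 8 10]. Elementwise product with the kernel and sum: 0·3 + 11·1 + 6·2 + 17·-1 + 20·-2 + 10·3.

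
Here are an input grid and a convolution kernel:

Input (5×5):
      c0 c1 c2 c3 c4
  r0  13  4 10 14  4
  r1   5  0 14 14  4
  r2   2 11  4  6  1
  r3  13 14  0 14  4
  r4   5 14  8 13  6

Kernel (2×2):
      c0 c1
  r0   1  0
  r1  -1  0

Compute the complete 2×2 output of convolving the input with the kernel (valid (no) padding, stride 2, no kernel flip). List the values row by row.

8 -4
-11 4

Output[0,0]: The receptive field on the input at this output position is [13 4 / 5 0]. Elementwise product with the kernel and sum: 13·1 + 5·-1.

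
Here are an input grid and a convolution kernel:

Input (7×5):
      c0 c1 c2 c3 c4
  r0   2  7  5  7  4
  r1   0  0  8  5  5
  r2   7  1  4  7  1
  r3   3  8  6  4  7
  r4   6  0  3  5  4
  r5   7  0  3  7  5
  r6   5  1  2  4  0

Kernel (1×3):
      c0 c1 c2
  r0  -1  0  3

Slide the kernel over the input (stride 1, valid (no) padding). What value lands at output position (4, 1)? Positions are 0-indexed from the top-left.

15

The receptive field on the input at this output position is [0 3 5]. Elementwise product with the kernel and sum: 0·-1 + 5·3.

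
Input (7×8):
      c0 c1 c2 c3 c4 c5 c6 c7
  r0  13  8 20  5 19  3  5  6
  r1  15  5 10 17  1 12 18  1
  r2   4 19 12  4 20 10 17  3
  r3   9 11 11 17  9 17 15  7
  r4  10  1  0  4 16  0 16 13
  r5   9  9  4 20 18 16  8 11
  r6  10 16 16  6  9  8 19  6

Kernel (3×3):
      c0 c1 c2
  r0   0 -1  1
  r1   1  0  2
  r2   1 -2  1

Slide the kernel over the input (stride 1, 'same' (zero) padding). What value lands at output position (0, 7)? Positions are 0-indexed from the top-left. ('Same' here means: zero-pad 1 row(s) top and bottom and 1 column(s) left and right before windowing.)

21

The receptive field on the zero-padded input at this output position is [0 0 0 / 5 6 0 / 18 1 0]. Elementwise product with the kernel and sum: 0·-1 + 0·1 + 5·1 + 0·2 + 18·1 + 1·-2 + 0·1.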